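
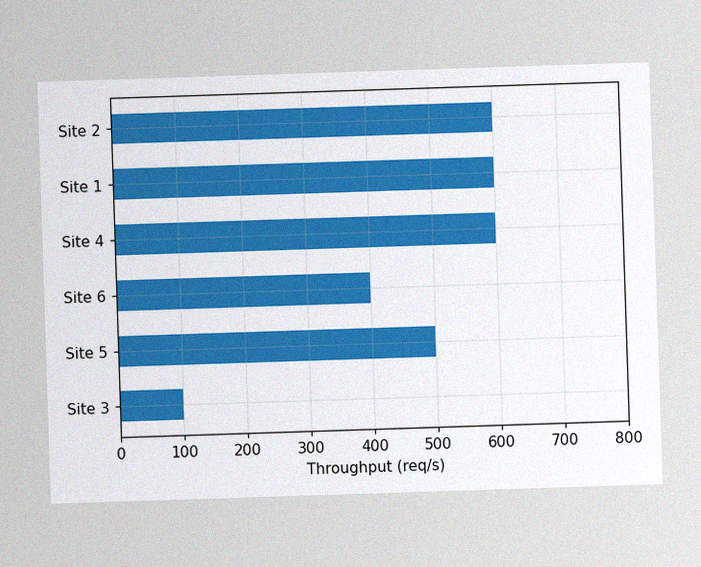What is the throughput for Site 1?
600req/s

The image has some photo noise and uneven lighting. Reading along the chart's x-axis, the Site 1 bar reaches 600req/s.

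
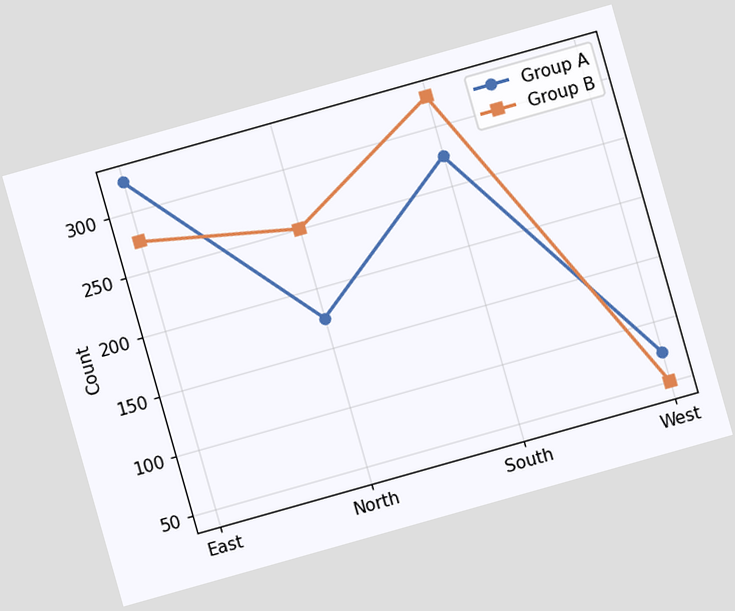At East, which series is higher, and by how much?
Group A, by 50

The chart is tilted about 16° counter-clockwise. At East, Group A sits above the other line by 50.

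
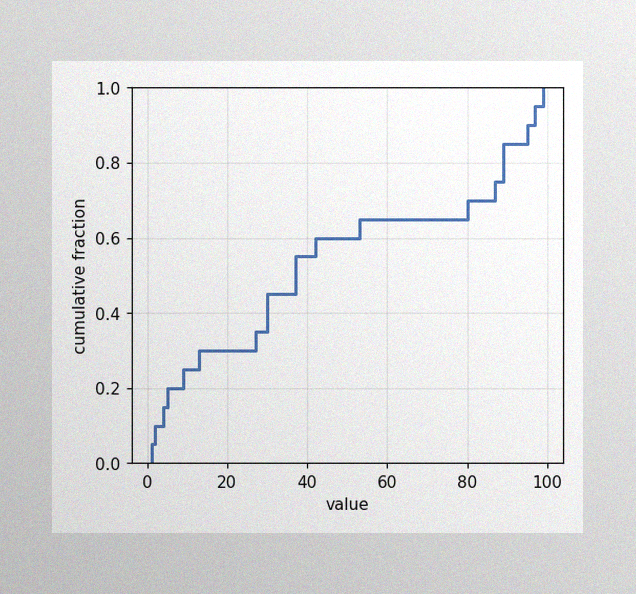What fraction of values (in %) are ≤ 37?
The image has some photo noise and uneven lighting. At x=37 the ECDF step is at 55%.

55%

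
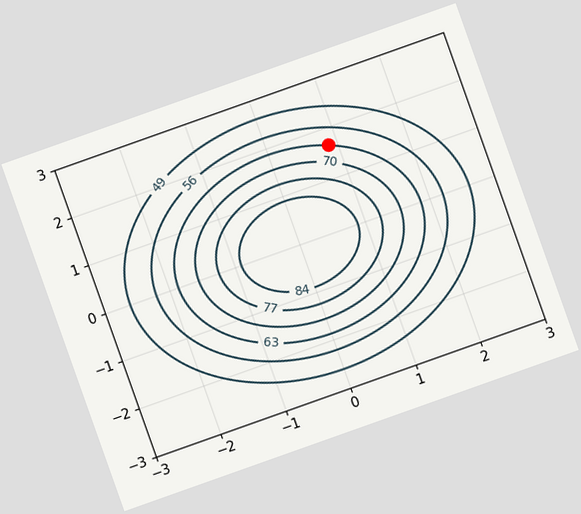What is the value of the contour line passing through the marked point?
63

The chart is tilted about 20° counter-clockwise. The marked point sits on the contour labelled 63.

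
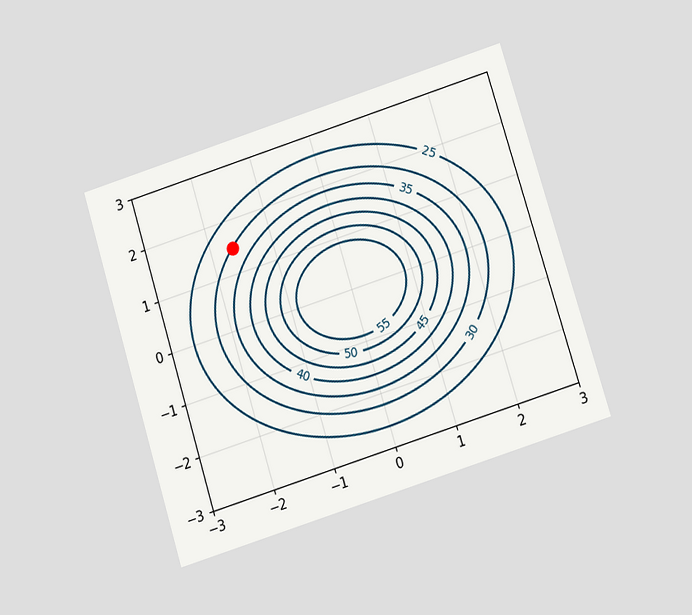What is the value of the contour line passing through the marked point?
The chart is tilted about 17° counter-clockwise and viewed at a slight angle. The marked point sits on the contour labelled 30.

30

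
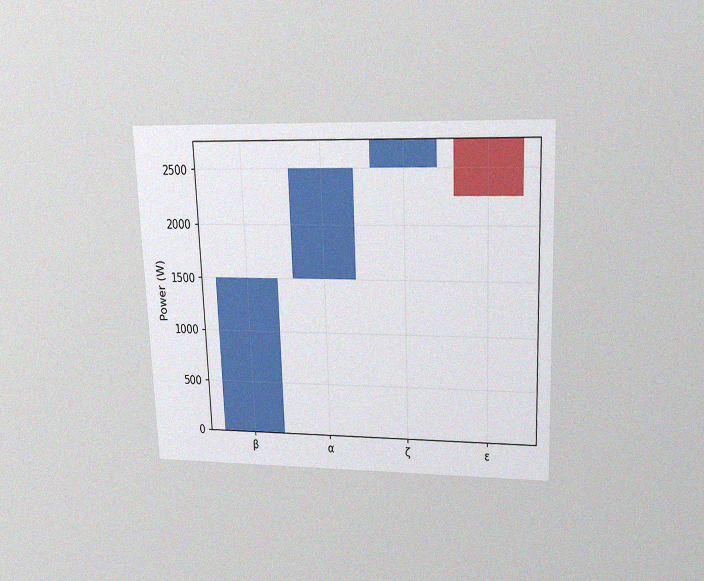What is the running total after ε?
The chart is tilted about 2° counter-clockwise and viewed slightly from above, with some photo noise. After ε the running total reaches 2250W.

2250W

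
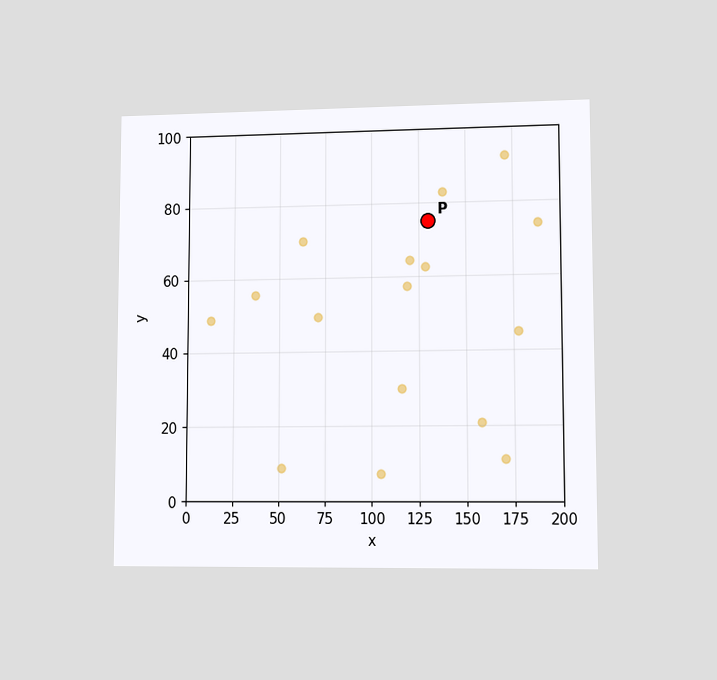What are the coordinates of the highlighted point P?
The chart is viewed at a slight angle. Following the gridlines from P to each axis, P sits at (130, 75).

(130, 75)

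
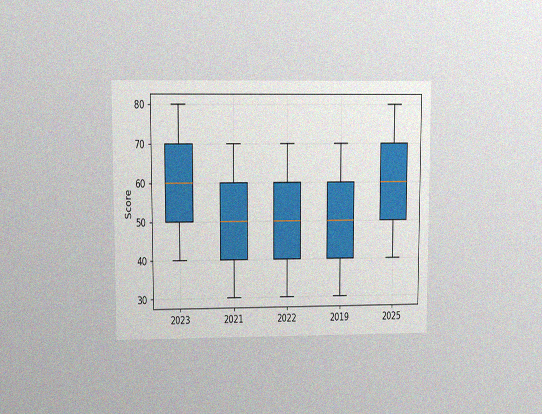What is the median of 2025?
60

The chart is viewed at a slight angle, with some photo noise. The median line in the 2025 box sits at 60.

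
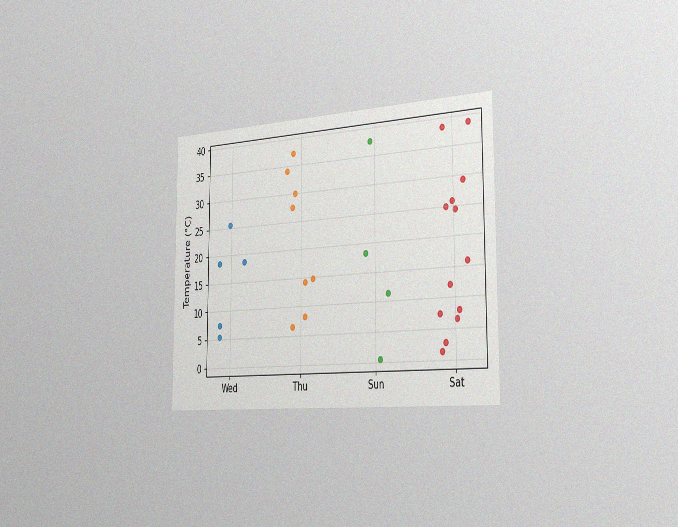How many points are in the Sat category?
13

The chart is viewed slightly from the right, with some photo noise. Counting the markers in the Sat column gives 13.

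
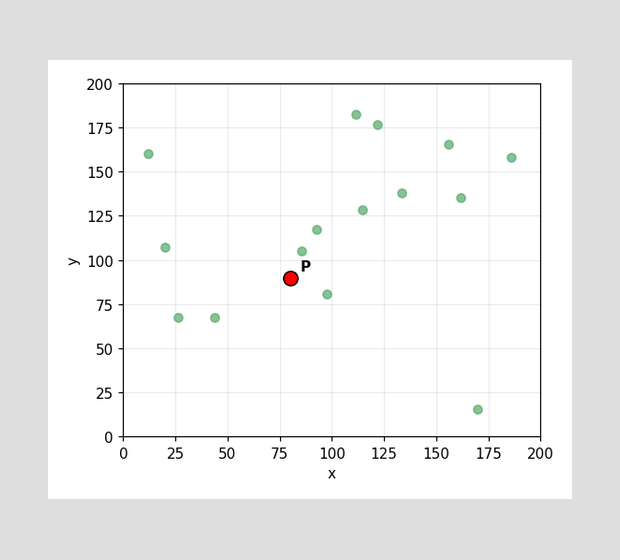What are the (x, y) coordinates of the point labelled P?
Following the gridlines from P to each axis, P sits at (80, 90).

(80, 90)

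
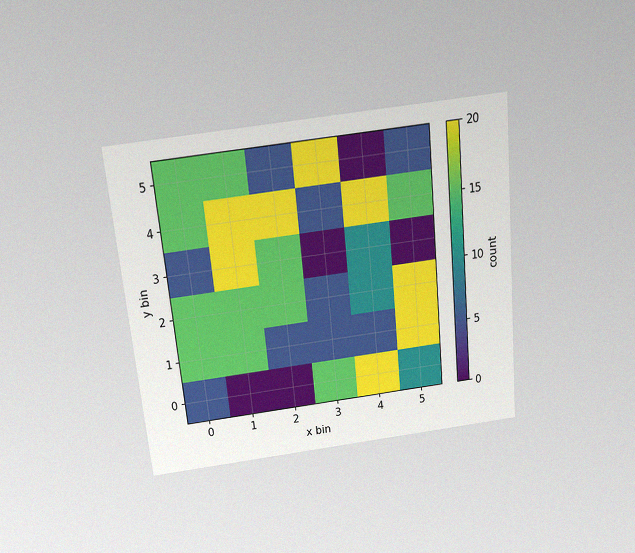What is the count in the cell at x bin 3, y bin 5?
The chart is tilted about 6° counter-clockwise and viewed slightly from above, with some photo noise. Matching the cell (3, 5) against the colorbar gives 20.

20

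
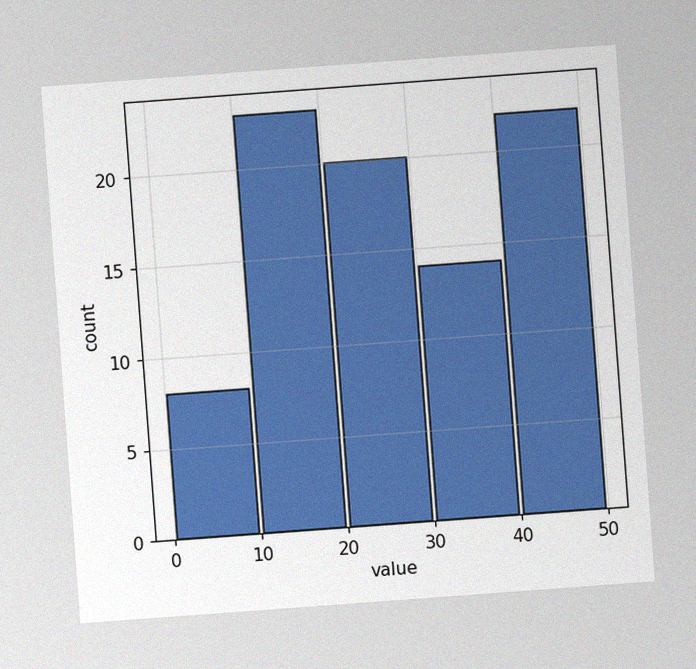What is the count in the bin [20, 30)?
20

The chart is tilted about 4° counter-clockwise, with some photo noise. The [20, 30) bin has height 20.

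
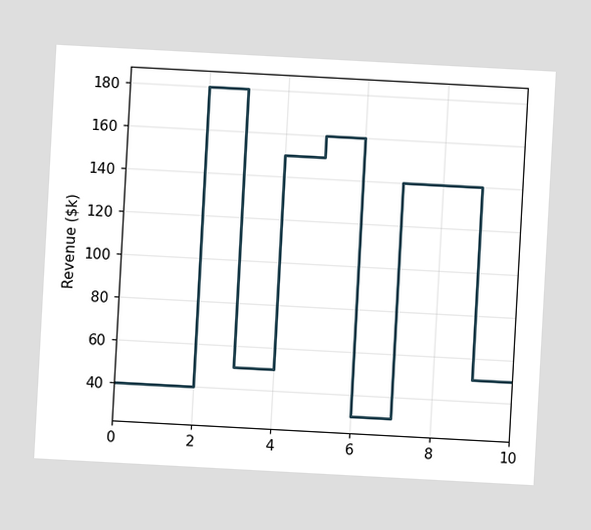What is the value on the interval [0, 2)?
$40k

The chart is tilted about 3° clockwise. On [0, 2) the step sits at $40k.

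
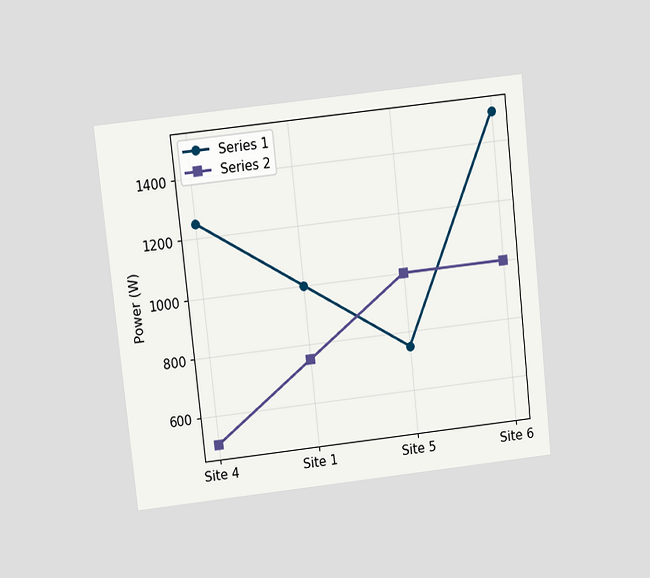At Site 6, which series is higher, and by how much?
Series 1, by 500W

The chart is tilted about 6° counter-clockwise and viewed slightly from above. At Site 6, Series 1 sits above the other line by 500W.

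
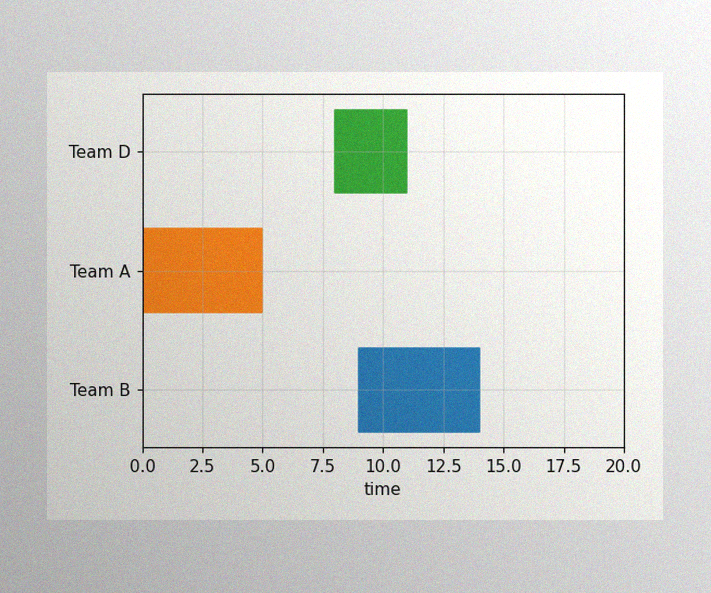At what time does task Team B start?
9

The image has some photo noise and uneven lighting. The Team B bar begins at t=9.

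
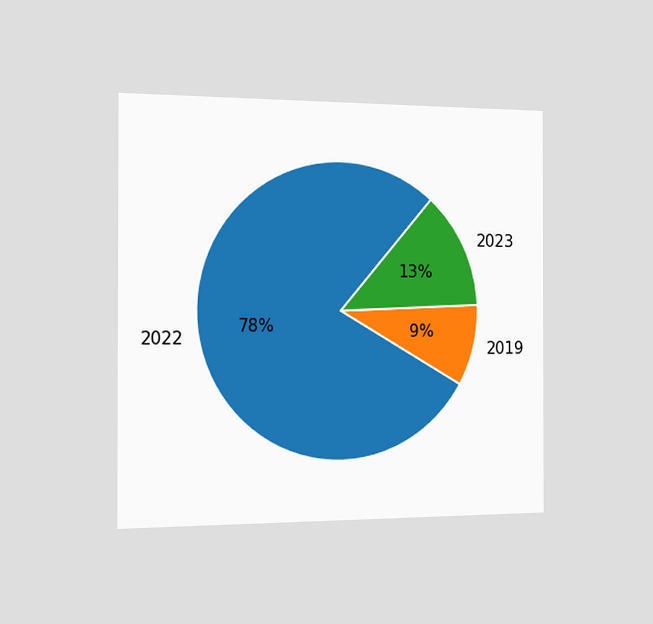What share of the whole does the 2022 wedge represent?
78%

The chart is viewed slightly from the left. The 2022 slice takes up 78% of the pie.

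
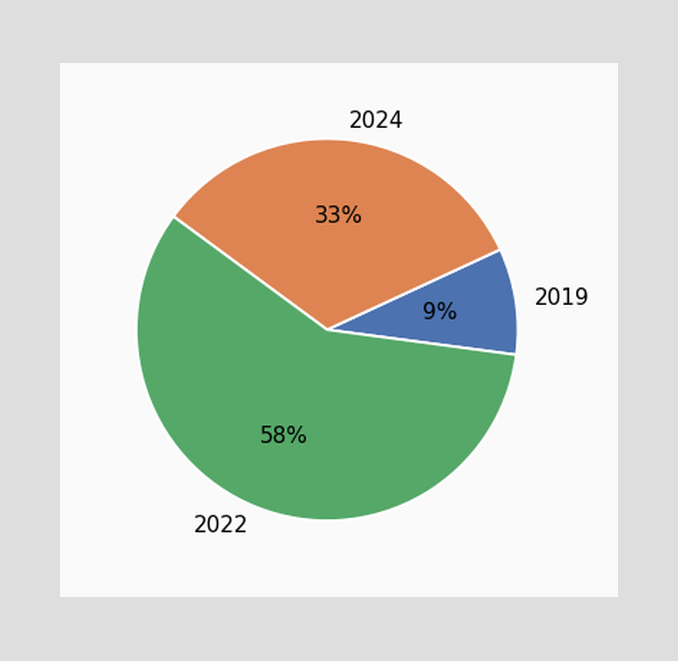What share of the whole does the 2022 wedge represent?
58%

The 2022 slice takes up 58% of the pie.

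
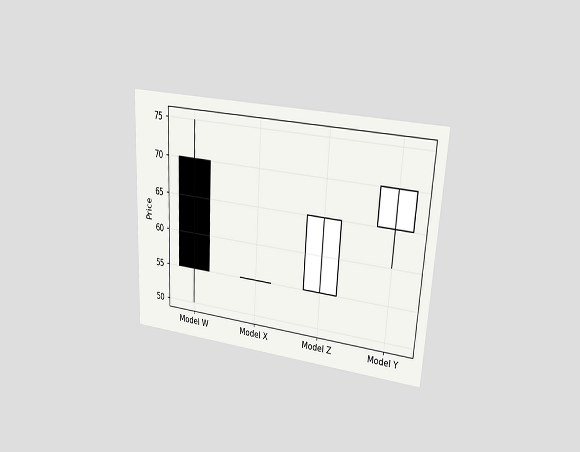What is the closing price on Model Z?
The chart is tilted about 3° clockwise and viewed at a slight angle. The Model Z candle closes at 65.

65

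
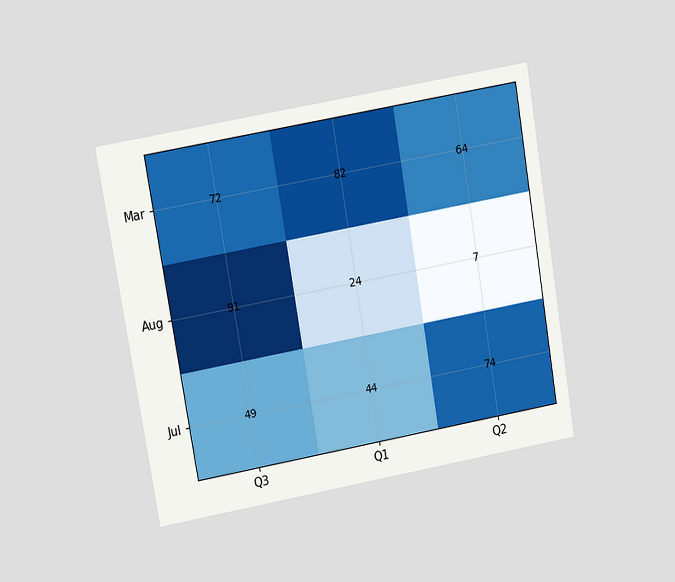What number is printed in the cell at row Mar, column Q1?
The chart is tilted about 10° counter-clockwise and viewed at a slight angle. The (Mar, Q1) cell reads 82.

82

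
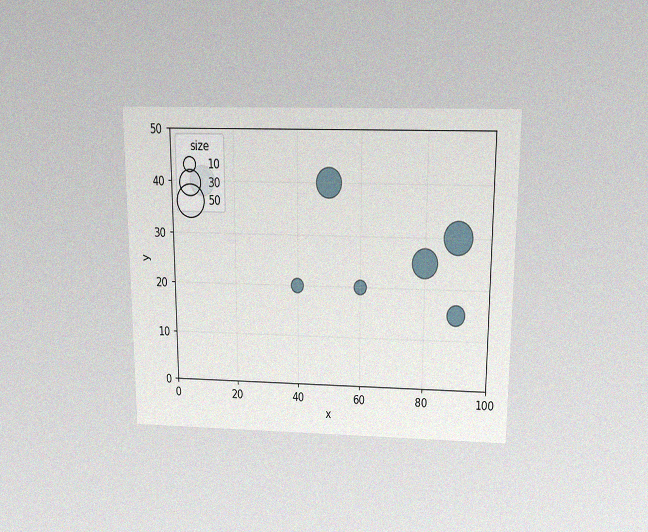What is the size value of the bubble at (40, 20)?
10

The chart is viewed slightly from above, with some photo noise. Matching the bubble at (40, 20) against the size legend gives 10.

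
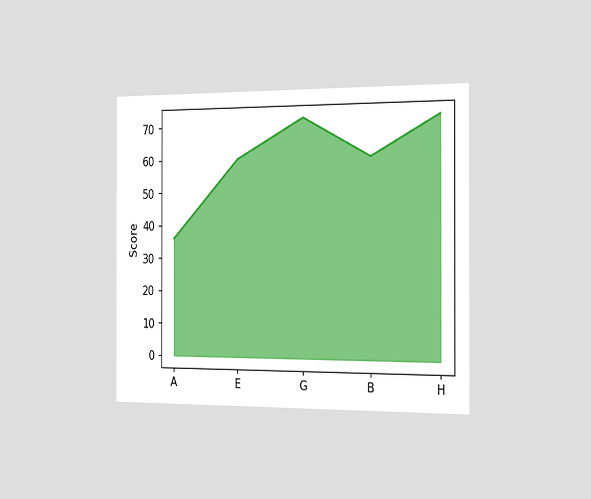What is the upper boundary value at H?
The chart is viewed slightly from the right. At H the upper boundary is at 72.

72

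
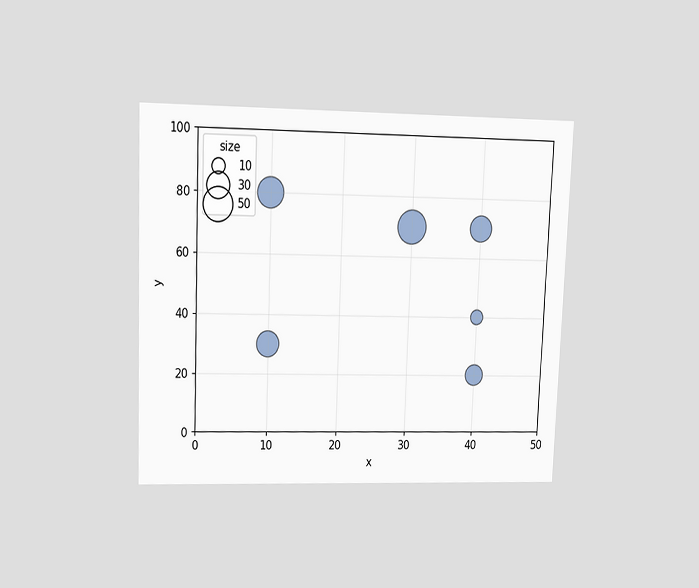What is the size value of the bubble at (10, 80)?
40

The chart is tilted about 2° clockwise and viewed at a slight angle. Matching the bubble at (10, 80) against the size legend gives 40.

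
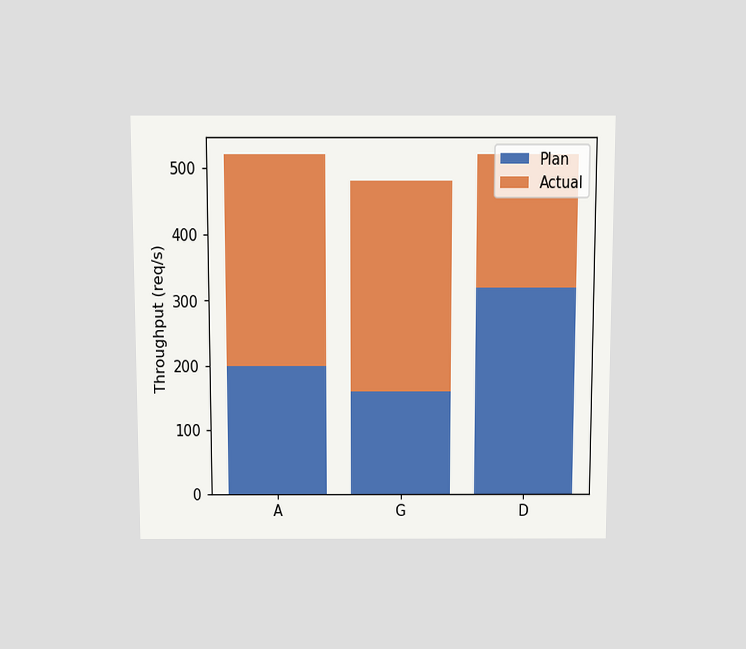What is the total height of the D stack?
520req/s

The chart is viewed slightly from above. The D stack's top reaches 520req/s on the y-axis.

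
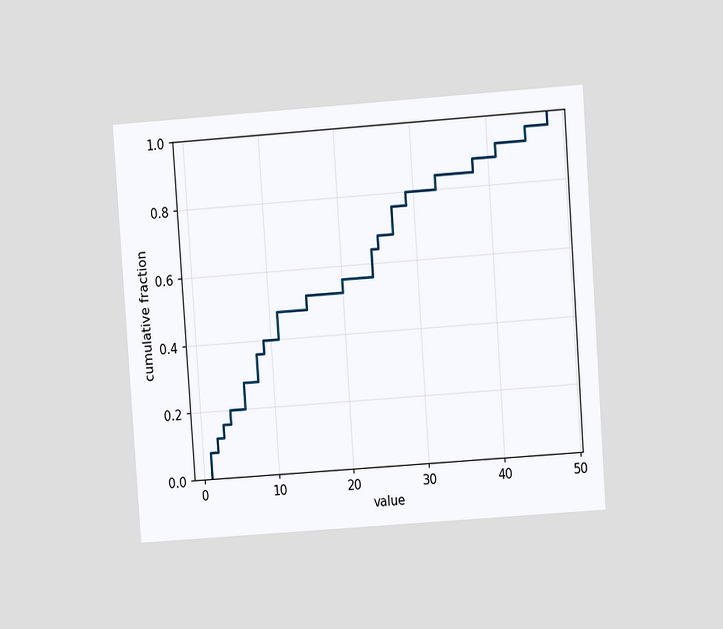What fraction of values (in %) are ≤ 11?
The chart is tilted about 4° counter-clockwise and viewed at a slight angle. At x=11 the ECDF step is at 48%.

48%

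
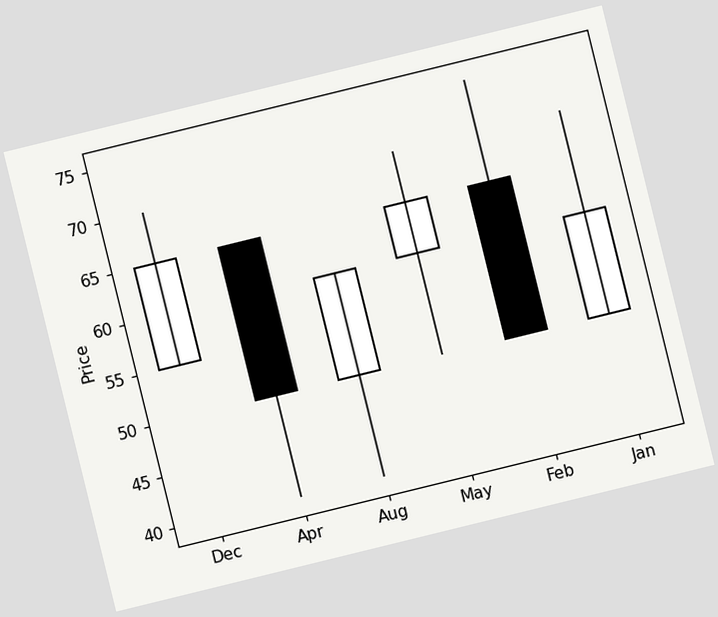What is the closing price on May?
The chart is tilted about 14° counter-clockwise. The May candle closes at 65.

65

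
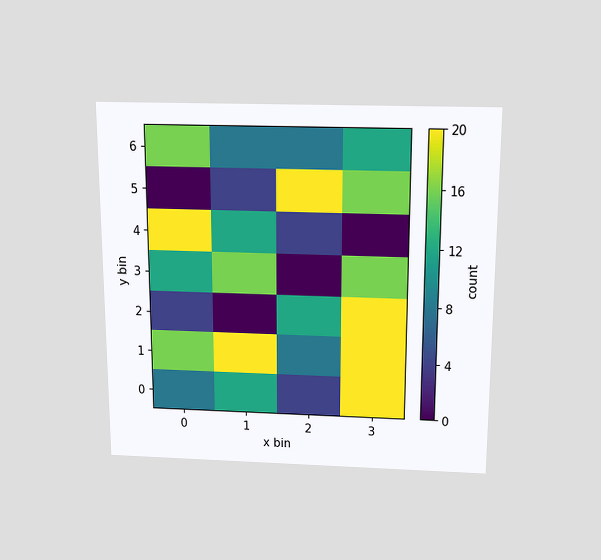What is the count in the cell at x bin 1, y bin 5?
The chart is viewed slightly from above. Matching the cell (1, 5) against the colorbar gives 4.

4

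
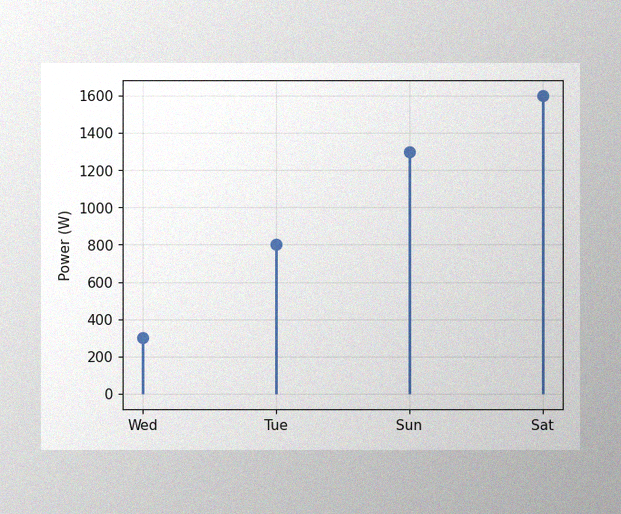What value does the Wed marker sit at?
300W

The image has some photo noise and uneven lighting. The Wed marker sits at 300W.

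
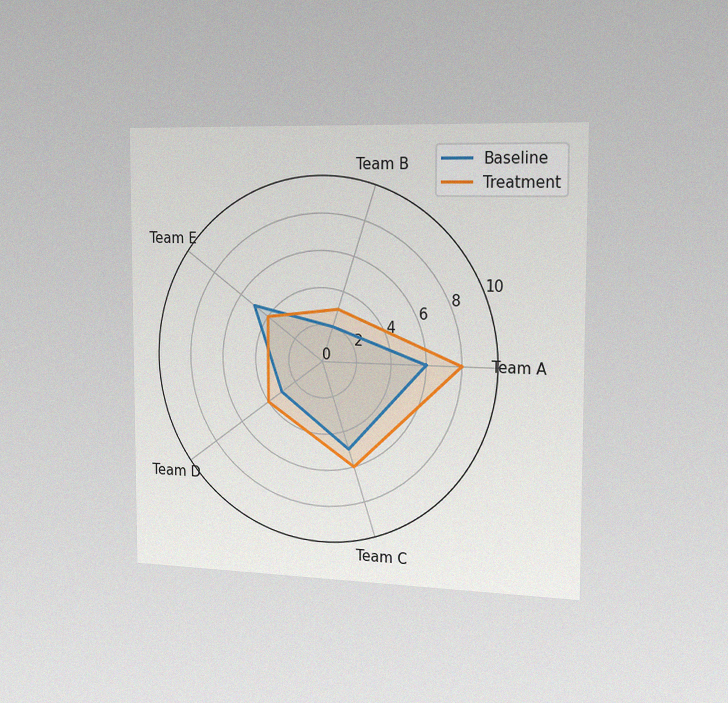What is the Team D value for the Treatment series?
4

The chart is viewed slightly from the right, with some photo noise. On the Team D axis, Treatment reaches 4.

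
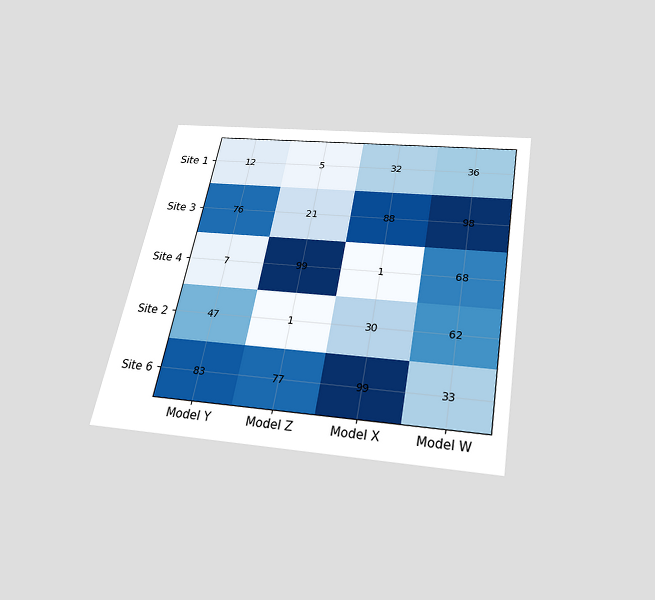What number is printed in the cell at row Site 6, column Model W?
The chart is tilted about 11° clockwise and viewed slightly from below. The (Site 6, Model W) cell reads 33.

33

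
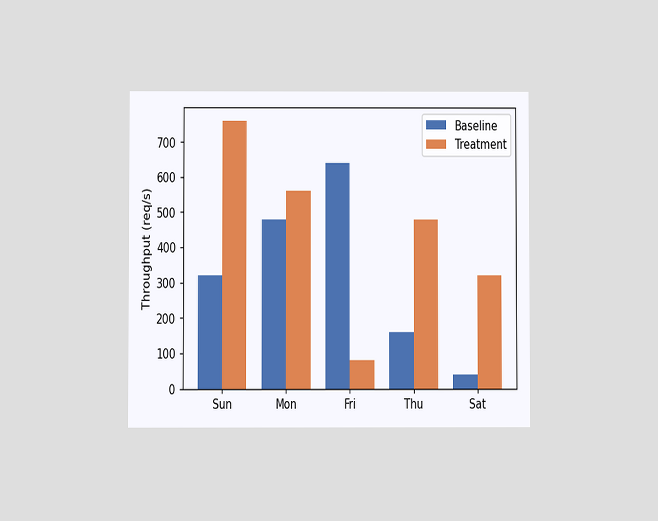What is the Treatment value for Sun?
The chart is viewed at a slight angle. The Treatment bar at Sun reaches 760req/s on the y-axis.

760req/s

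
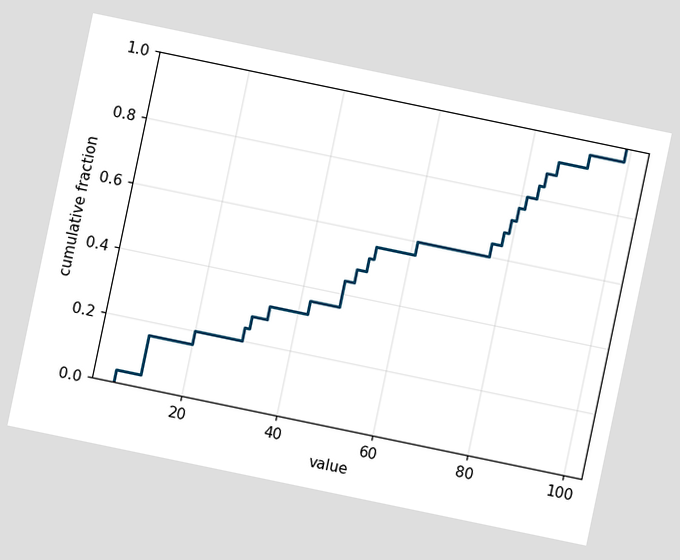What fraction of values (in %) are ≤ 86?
92%

The chart is tilted about 12° clockwise. At x=86 the ECDF step is at 92%.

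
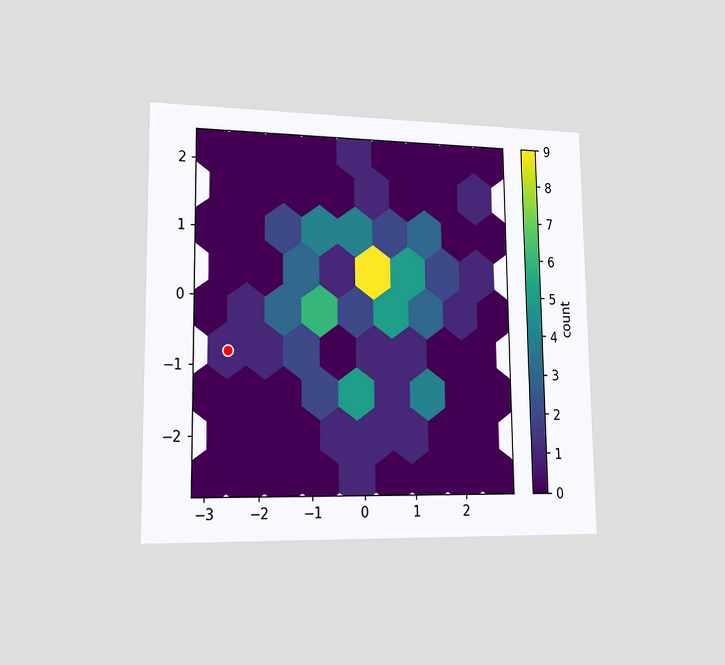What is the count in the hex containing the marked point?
1

The chart is viewed slightly from the left. The marked hex reads 1 on the colorbar.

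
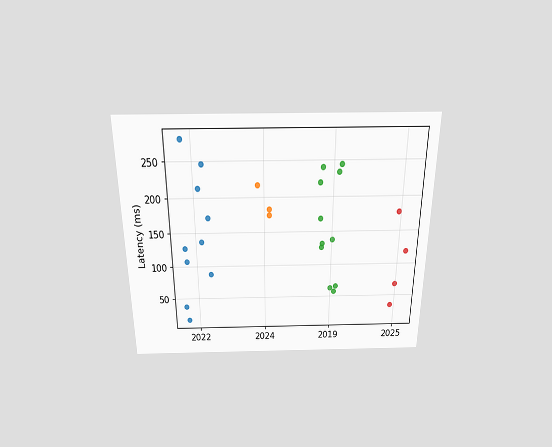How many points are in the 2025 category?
The chart is viewed slightly from above. Counting the markers in the 2025 column gives 4.

4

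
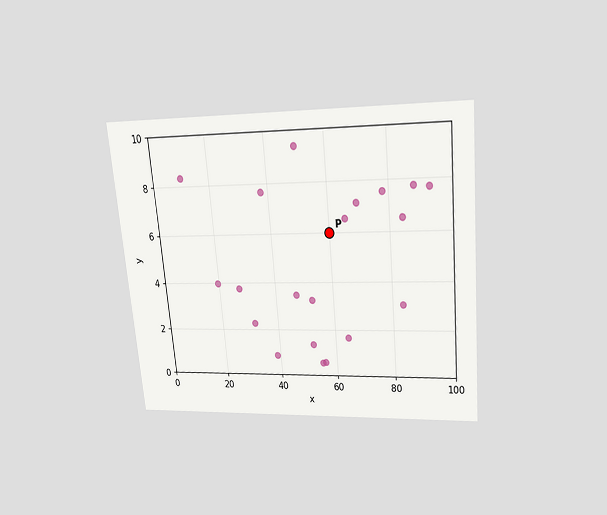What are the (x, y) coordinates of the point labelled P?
The chart is tilted about 5° counter-clockwise and viewed slightly from above. Following the gridlines from P to each axis, P sits at (60, 6).

(60, 6)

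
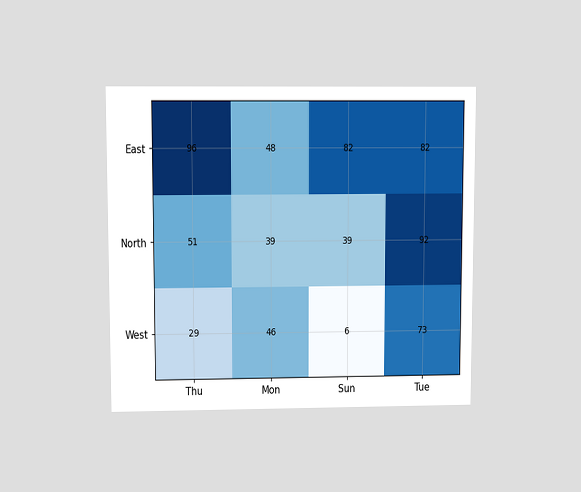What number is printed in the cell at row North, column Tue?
The chart is viewed slightly from above. The (North, Tue) cell reads 92.

92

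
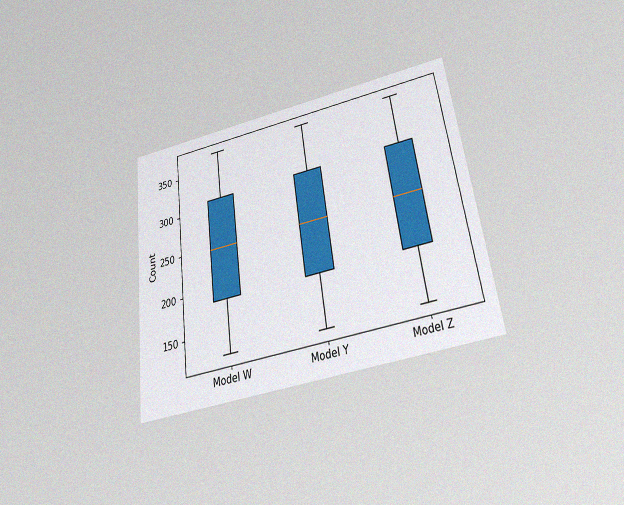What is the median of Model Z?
The chart is tilted about 8° counter-clockwise and viewed slightly from below, with some photo noise. The median line in the Model Z box sits at 248.

248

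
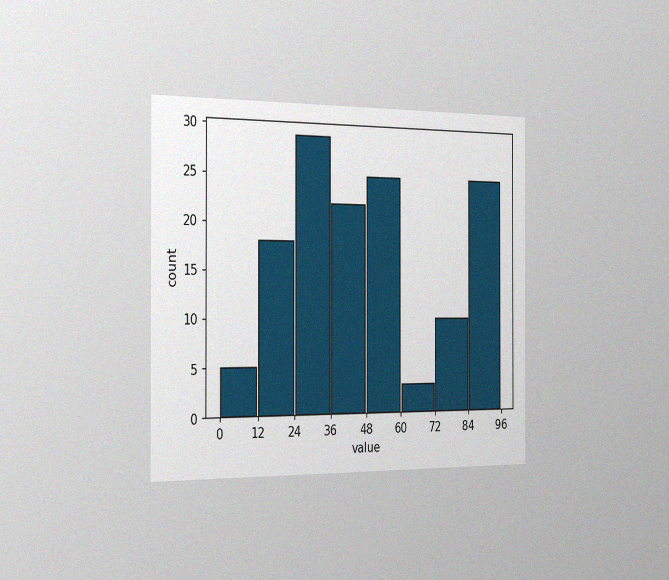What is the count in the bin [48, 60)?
25

The chart is viewed slightly from the left, with some photo noise. The [48, 60) bin has height 25.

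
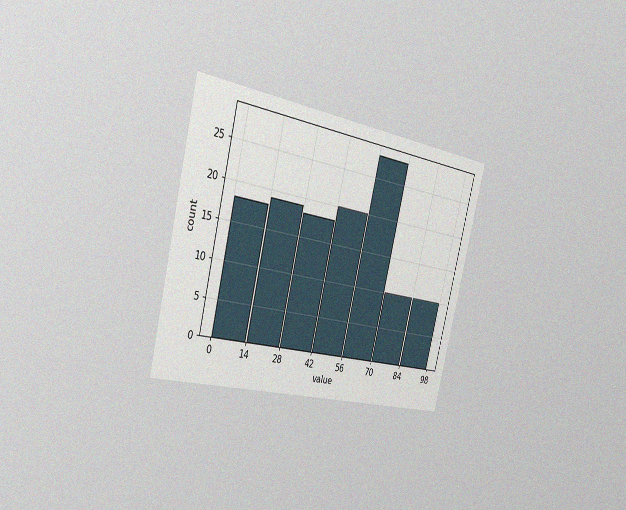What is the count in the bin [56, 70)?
The chart is tilted about 14° clockwise and viewed slightly from the left, with some photo noise. The [56, 70) bin has height 28.

28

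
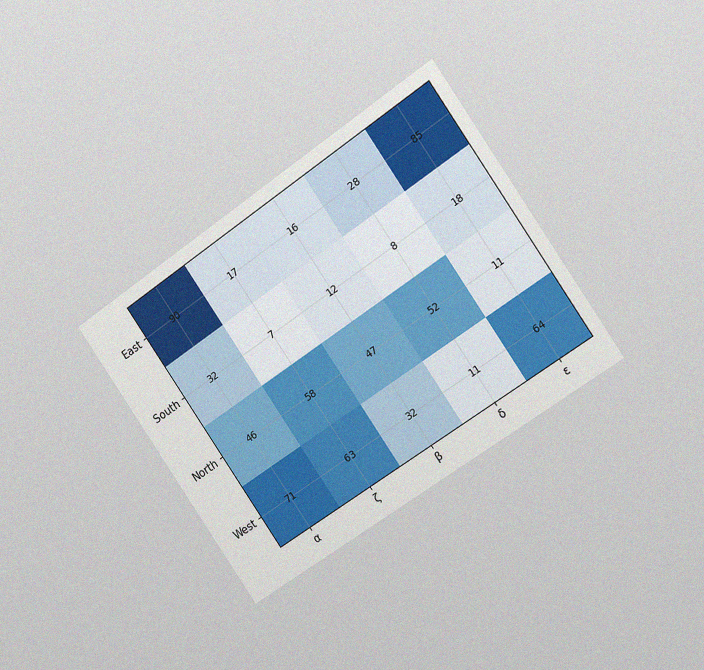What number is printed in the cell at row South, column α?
32

The chart is tilted about 35° counter-clockwise and viewed slightly from the right, with some photo noise. The (South, α) cell reads 32.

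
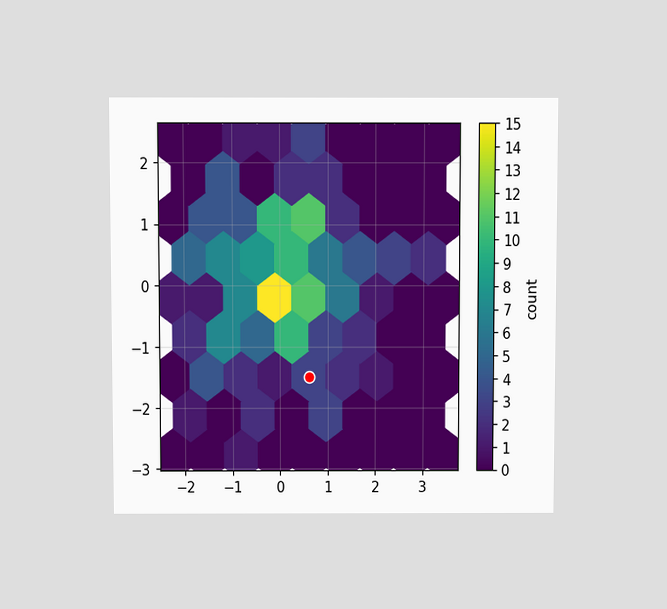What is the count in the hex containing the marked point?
3

The chart is viewed slightly from above. The marked hex reads 3 on the colorbar.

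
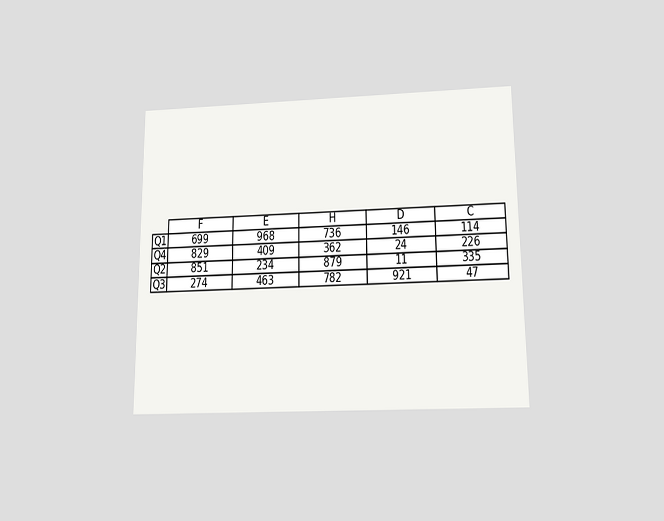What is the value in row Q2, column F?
851

The chart is viewed slightly from below. The (Q2, F) cell reads 851.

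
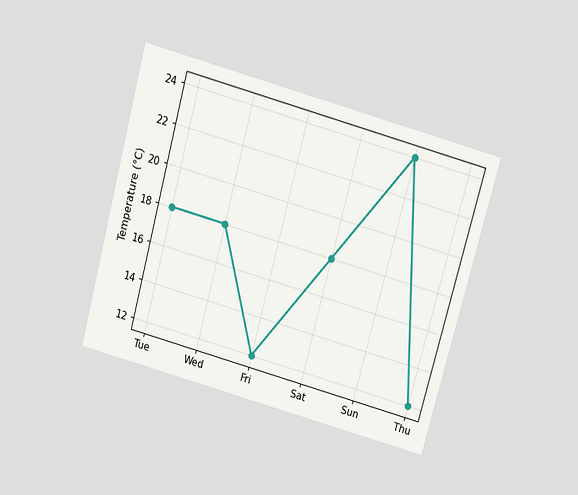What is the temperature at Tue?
18°C

The chart is tilted about 15° clockwise and viewed slightly from above. At Tue, the line is at 18°C.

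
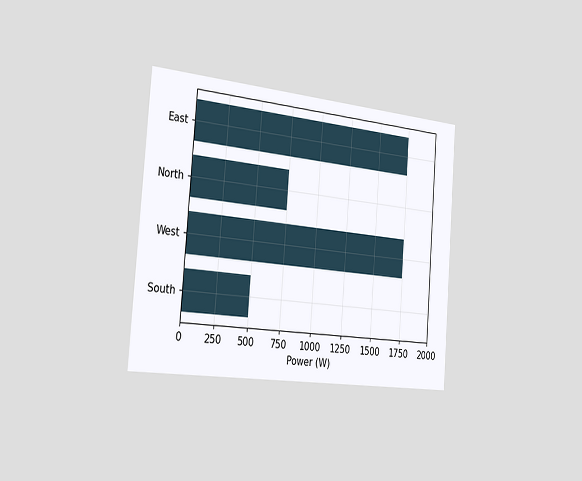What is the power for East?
The chart is tilted about 4° clockwise and viewed slightly from the left. Reading along the chart's x-axis, the East bar reaches 1750W.

1750W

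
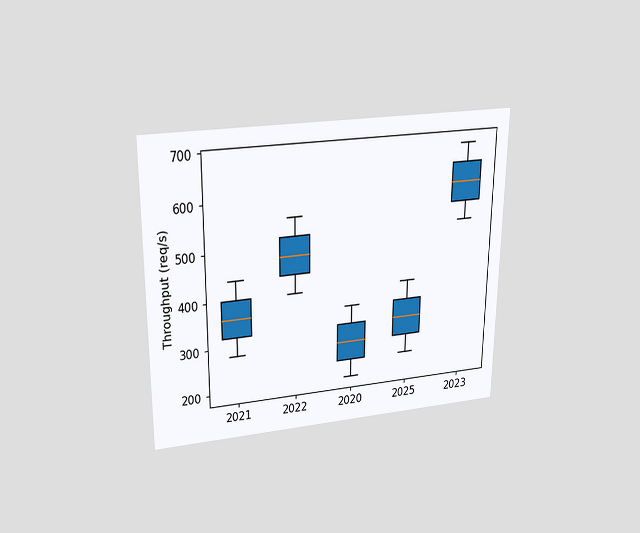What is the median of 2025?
The chart is viewed slightly from above. The median line in the 2025 box sits at 320req/s.

320req/s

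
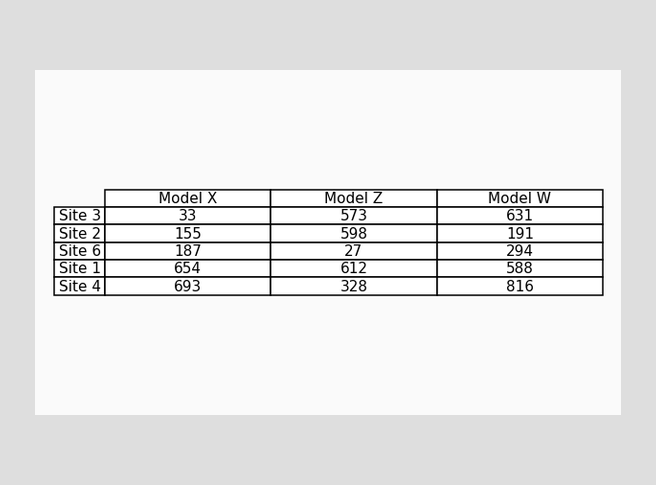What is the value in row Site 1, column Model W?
The (Site 1, Model W) cell reads 588.

588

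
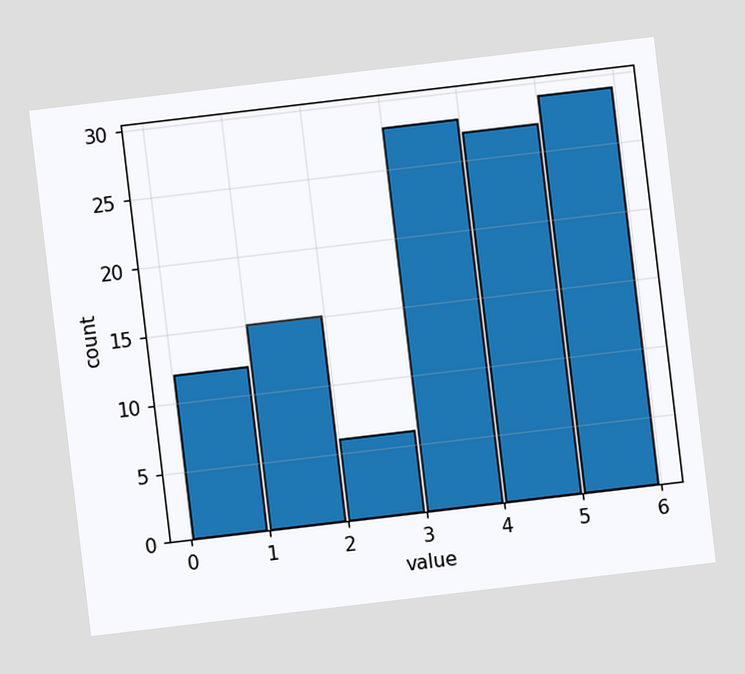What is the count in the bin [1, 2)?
The chart is tilted about 7° counter-clockwise. The [1, 2) bin has height 15.

15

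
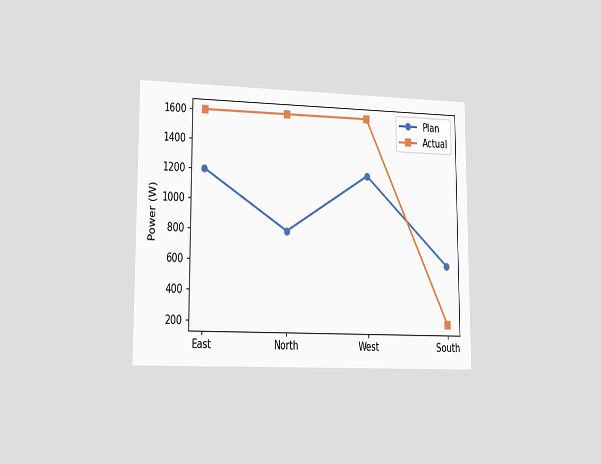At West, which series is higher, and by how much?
Actual, by 400W

The chart is viewed slightly from the left. At West, Actual sits above the other line by 400W.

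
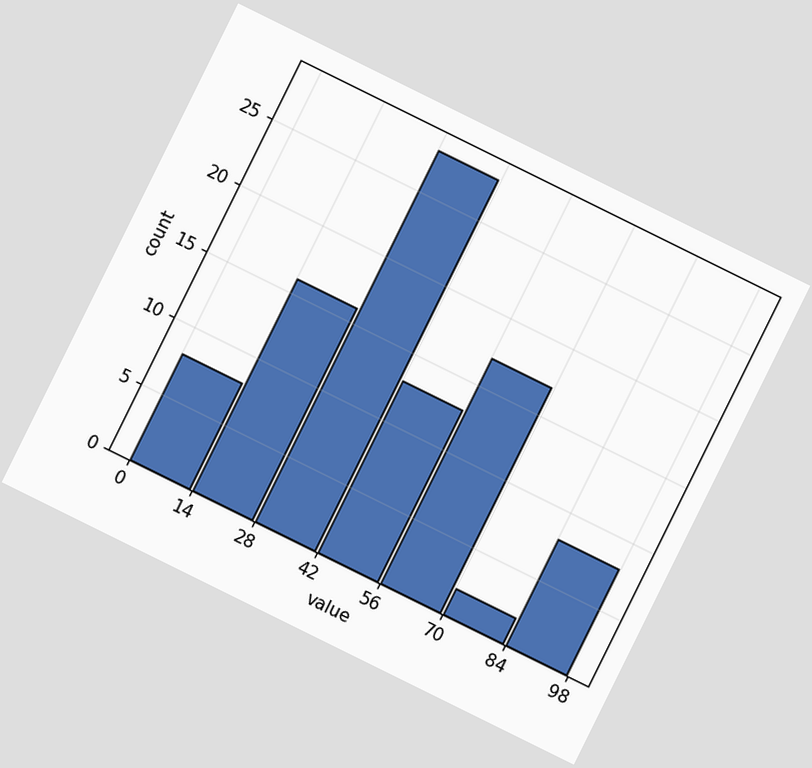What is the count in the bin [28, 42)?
28

The chart is tilted about 26° clockwise. The [28, 42) bin has height 28.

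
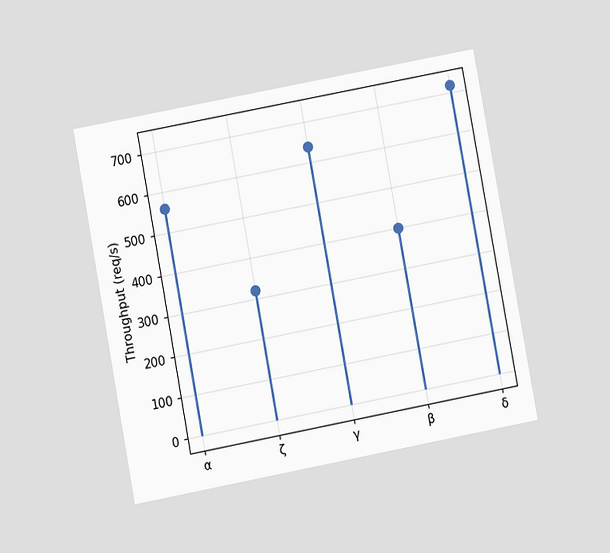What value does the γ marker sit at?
640req/s

The chart is tilted about 11° counter-clockwise and viewed at a slight angle. The γ marker sits at 640req/s.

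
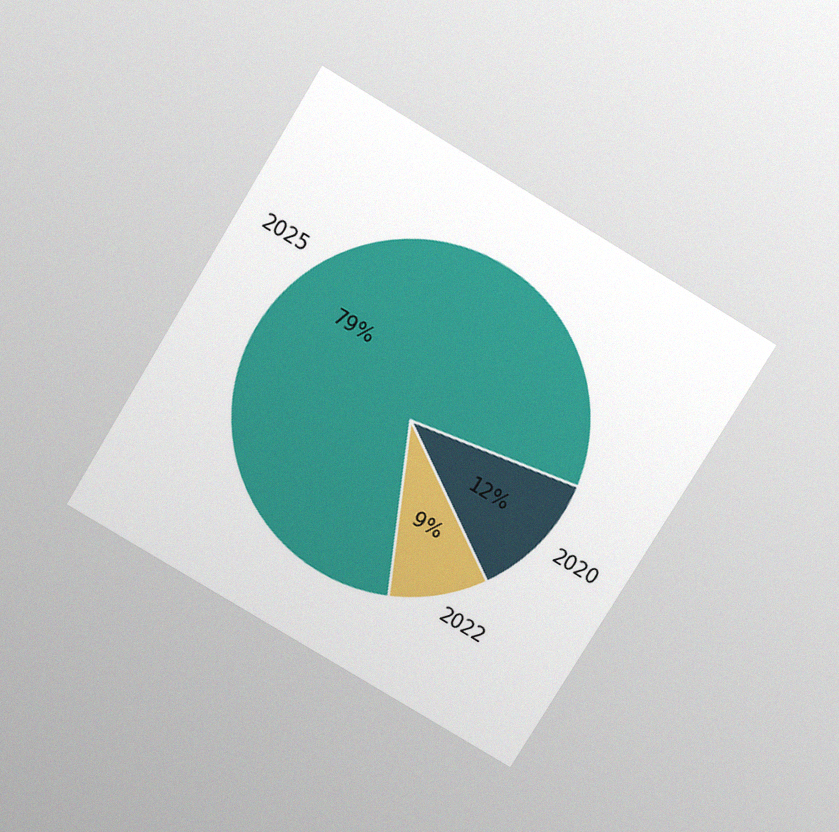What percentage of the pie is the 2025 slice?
79%

The chart is tilted about 31° clockwise and viewed slightly from above, with some photo noise. The 2025 slice takes up 79% of the pie.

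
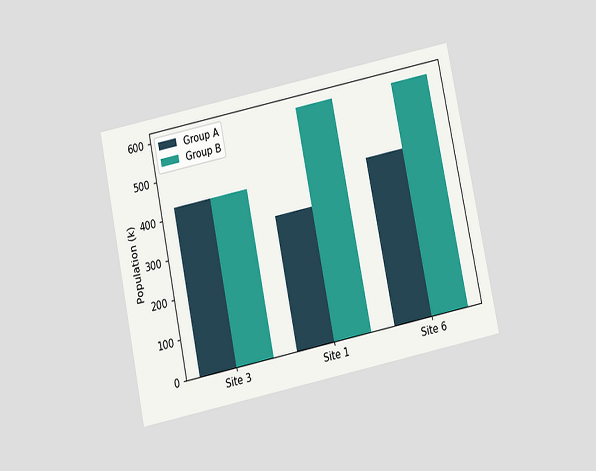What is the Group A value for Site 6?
425k

The chart is tilted about 12° counter-clockwise and viewed slightly from below. The Group A bar at Site 6 reaches 425k on the y-axis.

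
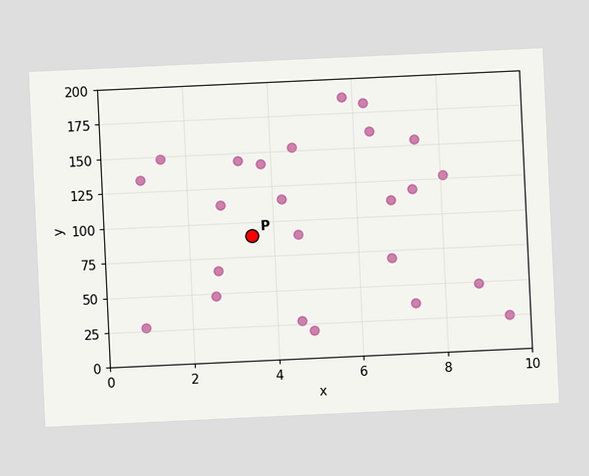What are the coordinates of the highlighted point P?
The chart is tilted about 3° counter-clockwise. Following the gridlines from P to each axis, P sits at (3.5, 90).

(3.5, 90)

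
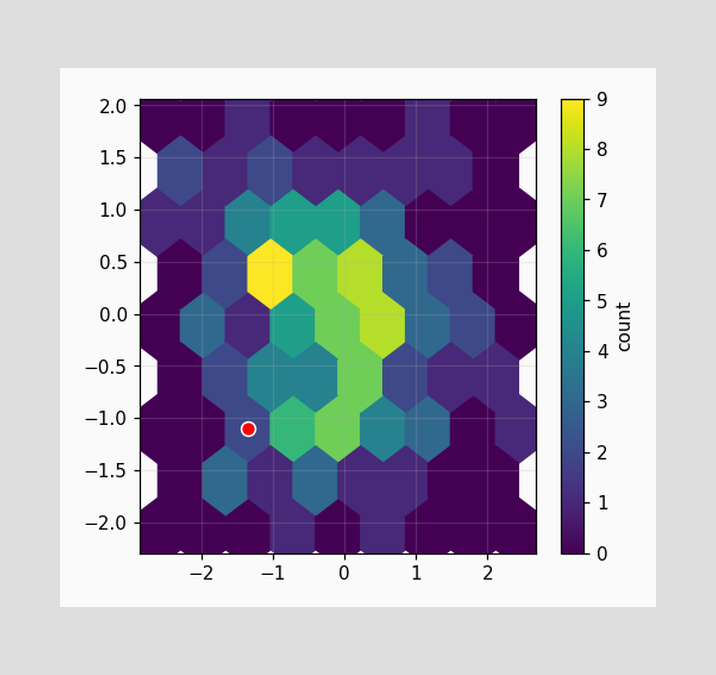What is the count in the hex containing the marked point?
The marked hex reads 2 on the colorbar.

2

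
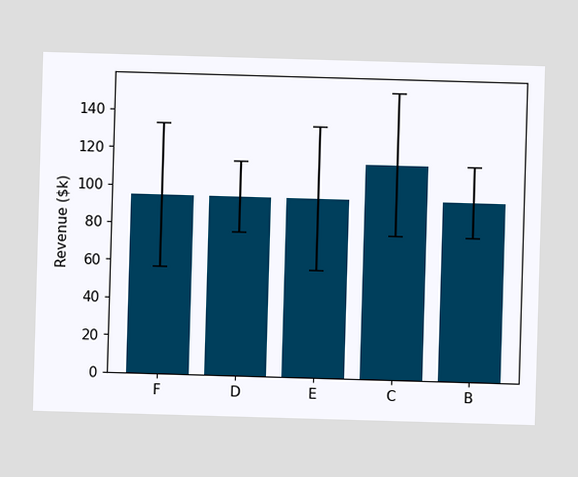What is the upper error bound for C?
$152k

The C bar's upper whisker reaches $152k.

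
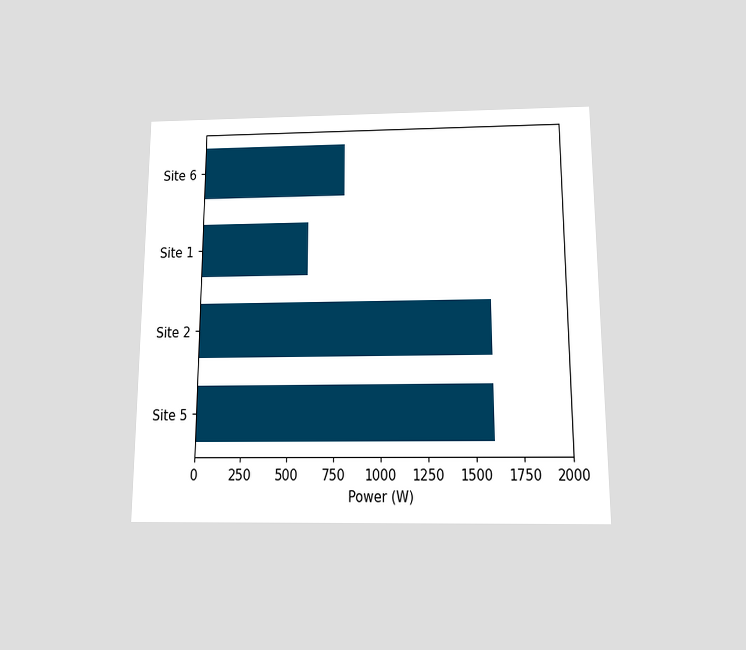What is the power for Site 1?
The chart is viewed slightly from below. Reading along the chart's x-axis, the Site 1 bar reaches 600W.

600W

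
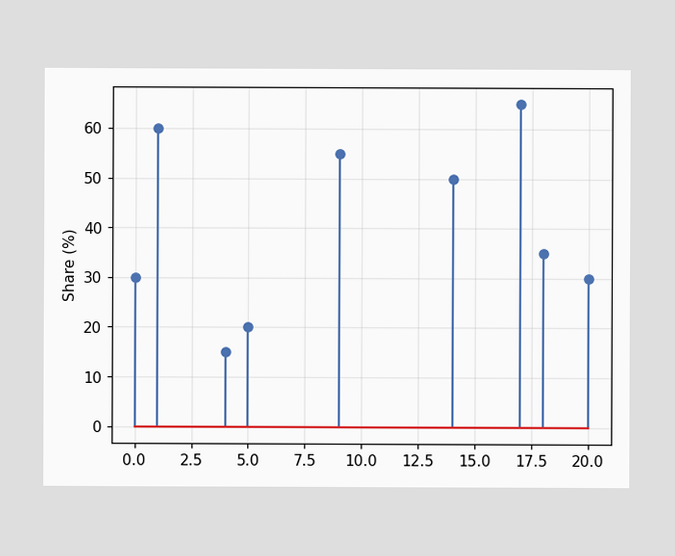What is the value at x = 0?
30%

The stem at x=0 reaches 30%.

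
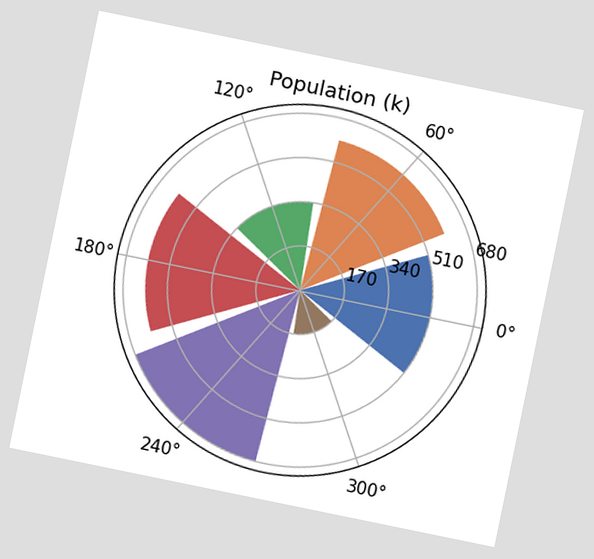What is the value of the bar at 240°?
The chart is tilted about 12° clockwise. The bar at 240° reaches 680k on the radial axis.

680k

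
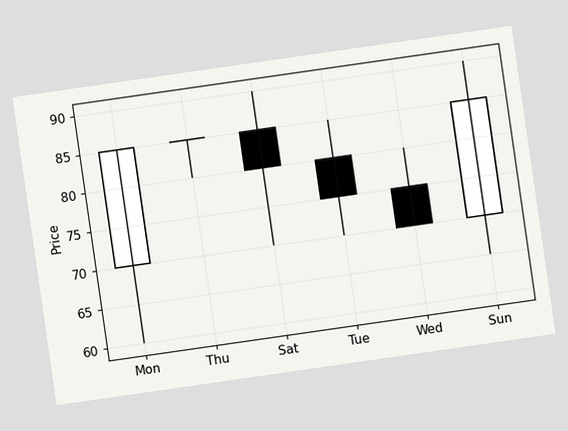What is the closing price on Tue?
75

The chart is tilted about 8° counter-clockwise. The Tue candle closes at 75.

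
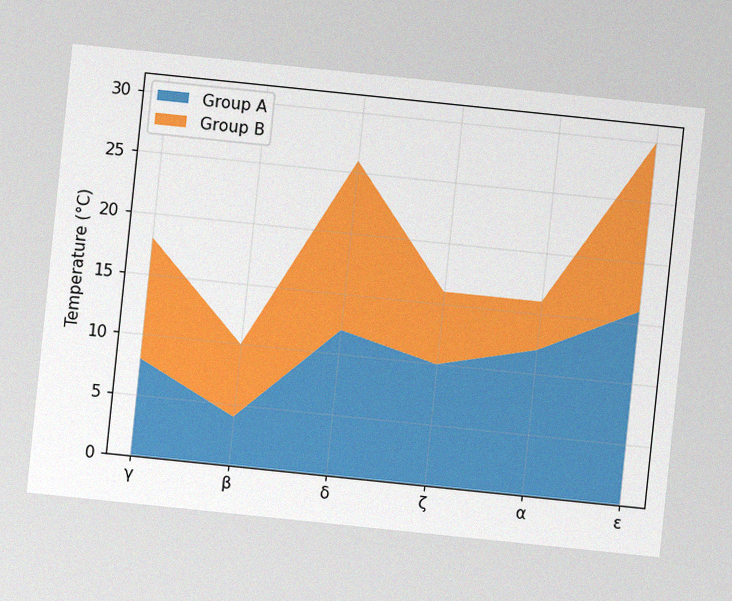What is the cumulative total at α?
16°C

The chart is tilted about 6° clockwise, with some photo noise. The stacked total at α reaches 16°C.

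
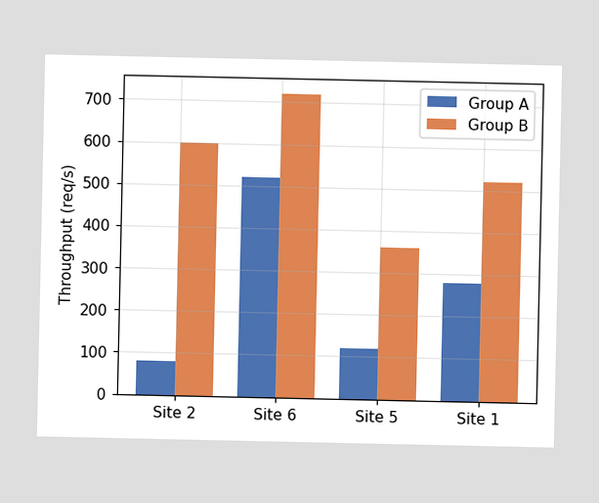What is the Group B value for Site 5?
360req/s

The Group B bar at Site 5 reaches 360req/s on the y-axis.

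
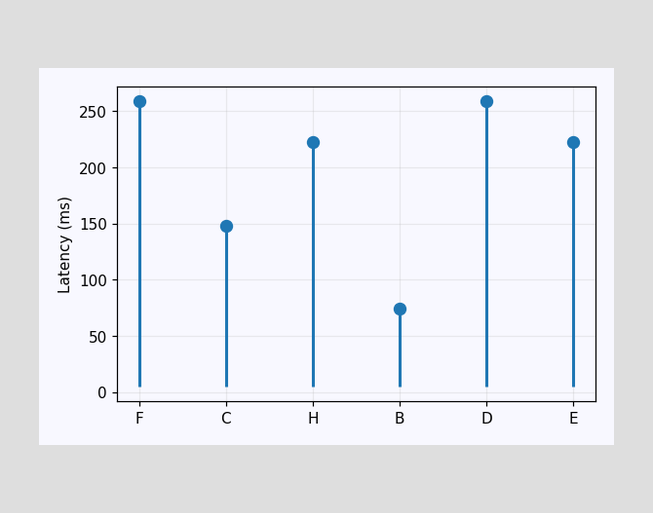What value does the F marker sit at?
259ms

The F marker sits at 259ms.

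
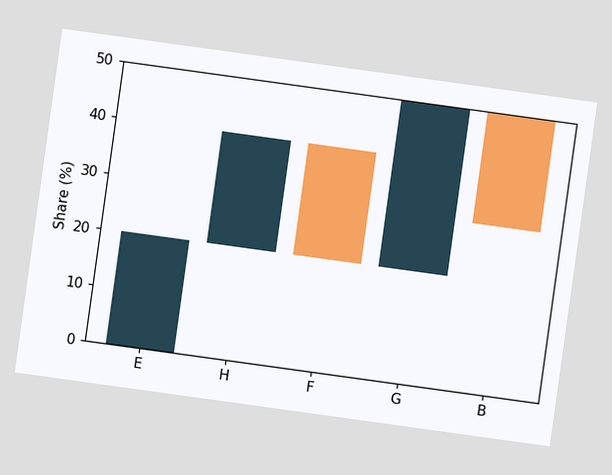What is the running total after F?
20%

The chart is tilted about 8° clockwise. After F the running total reaches 20%.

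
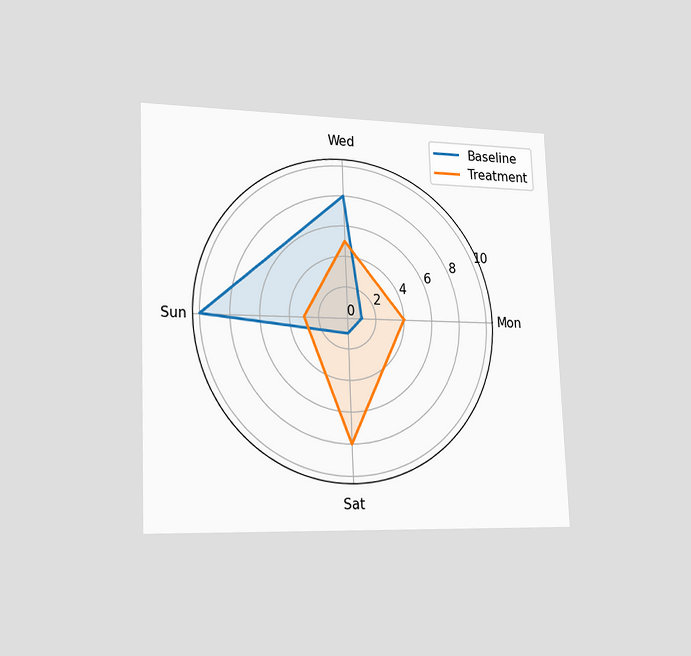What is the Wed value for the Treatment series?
5

The chart is tilted about 2° counter-clockwise and viewed slightly from the left. On the Wed axis, Treatment reaches 5.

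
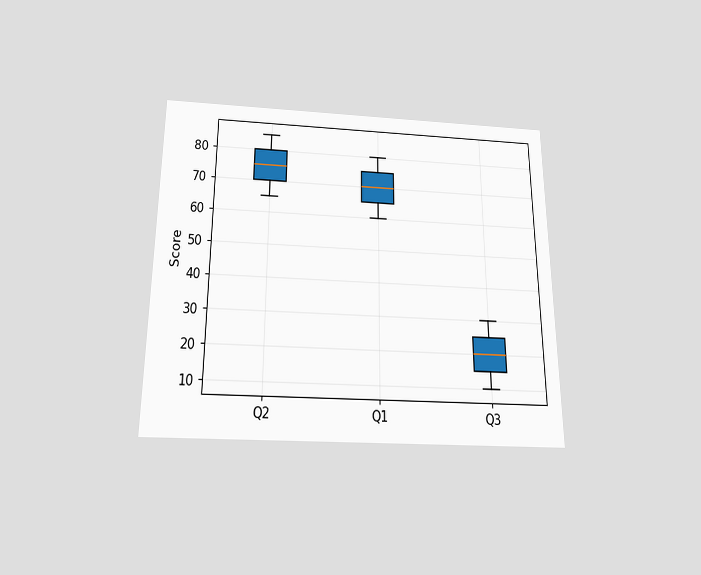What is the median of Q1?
The chart is viewed slightly from below. The median line in the Q1 box sits at 70.

70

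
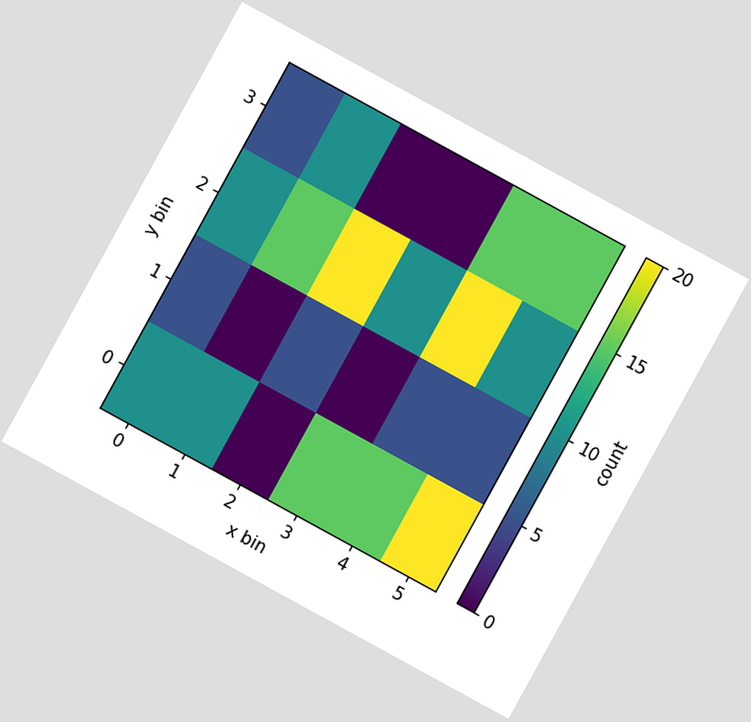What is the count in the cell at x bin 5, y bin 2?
10

The chart is tilted about 29° clockwise. Matching the cell (5, 2) against the colorbar gives 10.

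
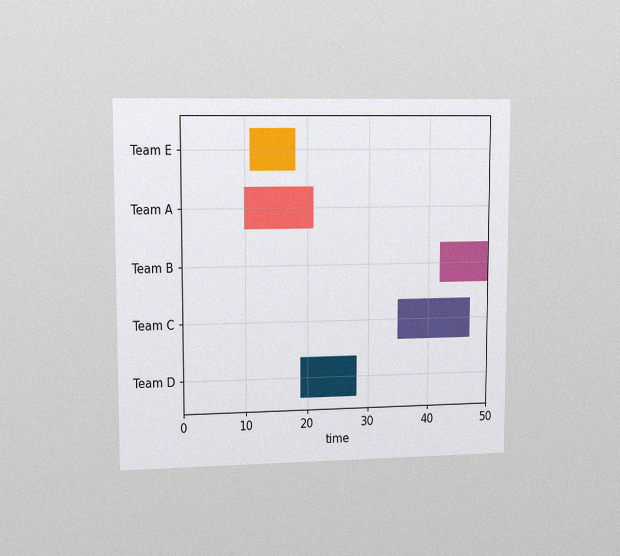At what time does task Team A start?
The chart is viewed slightly from the left, with some photo noise. The Team A bar begins at t=10.

10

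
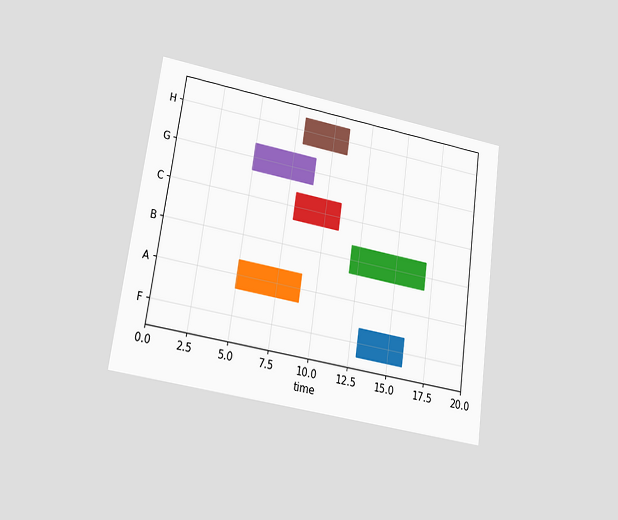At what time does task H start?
8

The chart is tilted about 8° clockwise and viewed at a slight angle. The H bar begins at t=8.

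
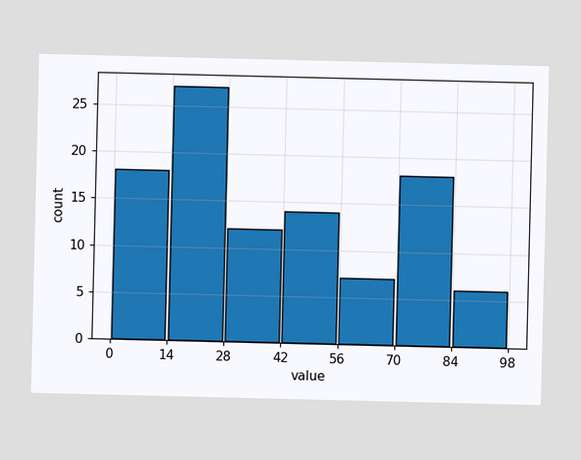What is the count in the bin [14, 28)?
27

The [14, 28) bin has height 27.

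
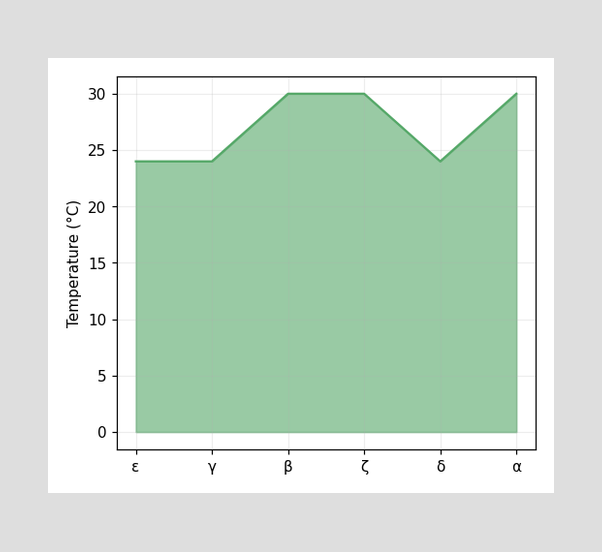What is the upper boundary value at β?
At β the upper boundary is at 30°C.

30°C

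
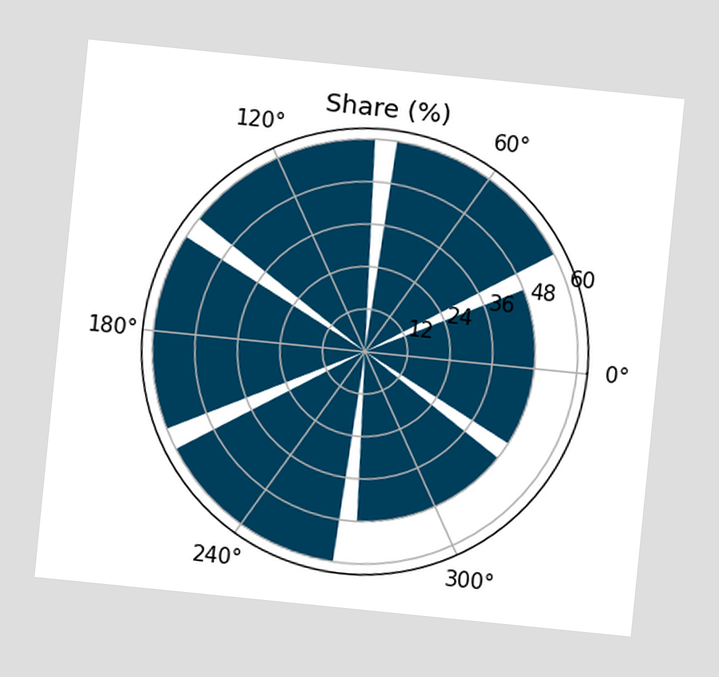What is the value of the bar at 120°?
60%

The chart is tilted about 6° clockwise. The bar at 120° reaches 60% on the radial axis.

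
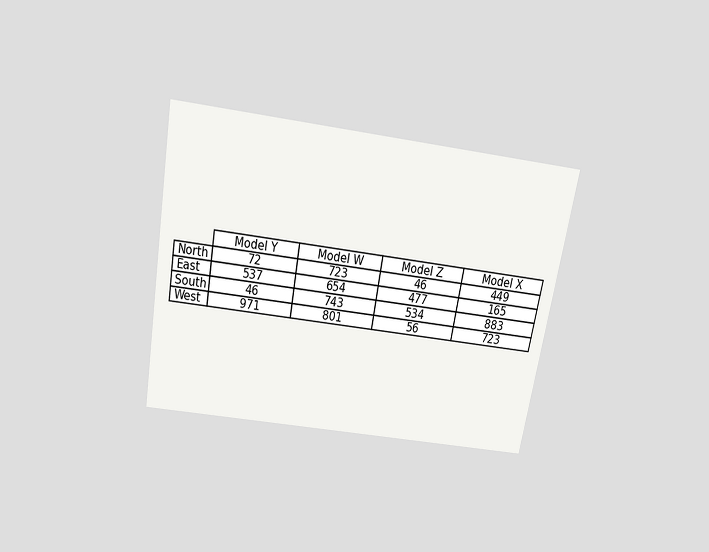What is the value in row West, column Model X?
723

The chart is tilted about 10° clockwise and viewed slightly from above. The (West, Model X) cell reads 723.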